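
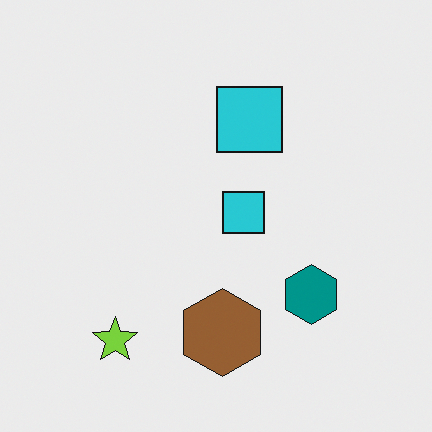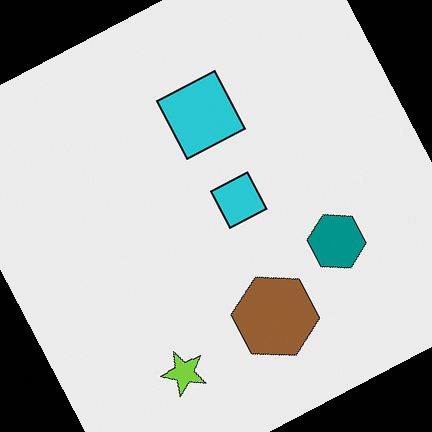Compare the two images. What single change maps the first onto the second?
The image was rotated counter-clockwise by a moderate amount.

Every shape is tilted by the same angle and the image corners show triangular fill wedges — a whole-image rotation by a non-right angle.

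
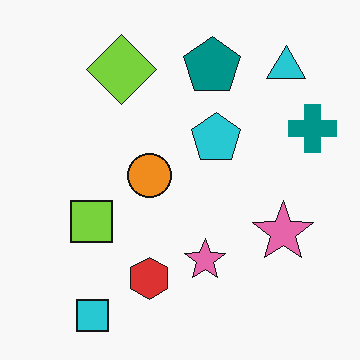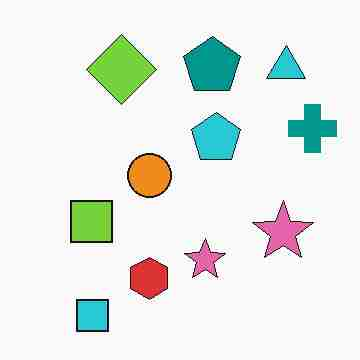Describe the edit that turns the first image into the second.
It was heavily JPEG-compressed with obvious blocking artifacts.

Blocky 8×8 compression artifacts appear around shape edges and the flat background shows ringing — characteristic JPEG degradation.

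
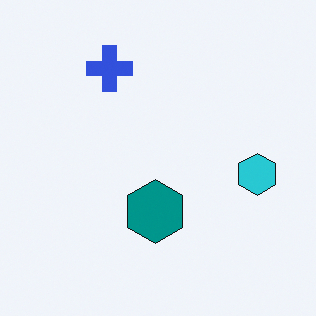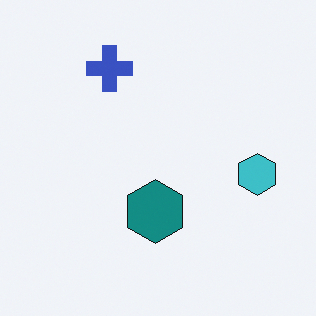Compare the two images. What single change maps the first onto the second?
Slightly desaturated.

All colors are more muted and greyish — a global saturation change.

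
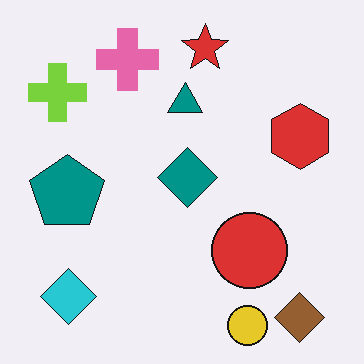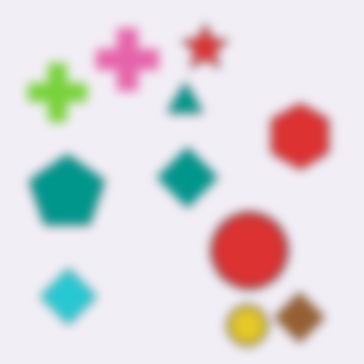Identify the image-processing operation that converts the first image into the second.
The transformation is: strongly gaussian-blurred.

Shape edges and outlines are uniformly softened across the whole image.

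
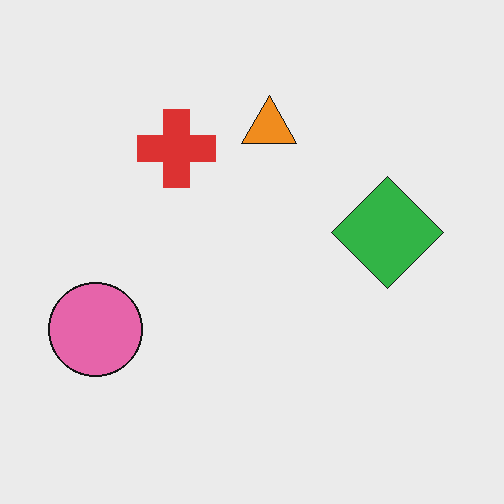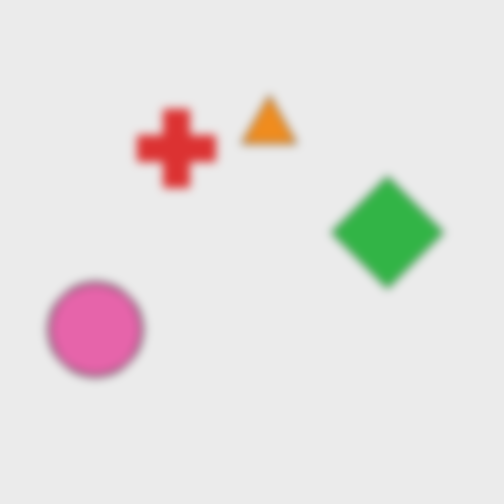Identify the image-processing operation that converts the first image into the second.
The second image is the first moderately blurred.

Shape edges and outlines are uniformly softened across the whole image.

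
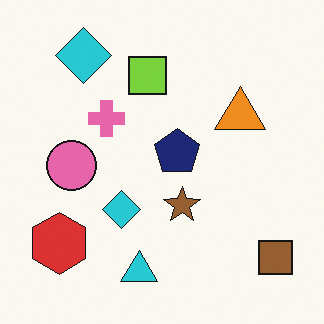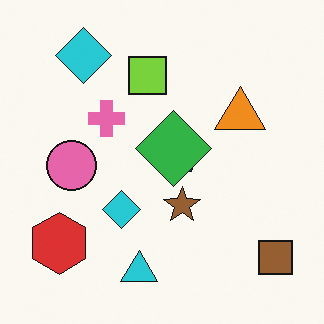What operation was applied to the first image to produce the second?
Overlaid with an additional green diamond.

A green diamond appears in the second image that is absent from the first.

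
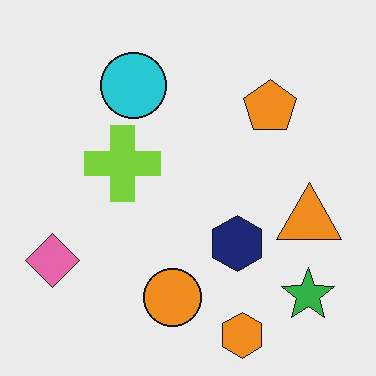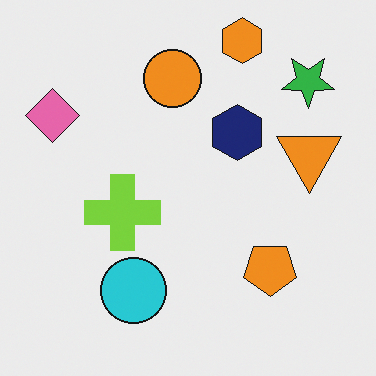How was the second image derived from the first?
The image was flipped vertically (top ↔ bottom).

The orange hexagon is in the bottom of the first image and the top of the second — shapes on opposite sides of the horizontal midline have swapped in a mirror flip.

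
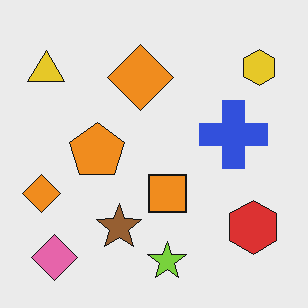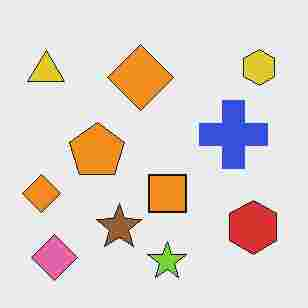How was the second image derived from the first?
It was heavily JPEG-compressed with obvious blocking artifacts.

Blocky 8×8 compression artifacts appear around shape edges and the flat background shows ringing — characteristic JPEG degradation.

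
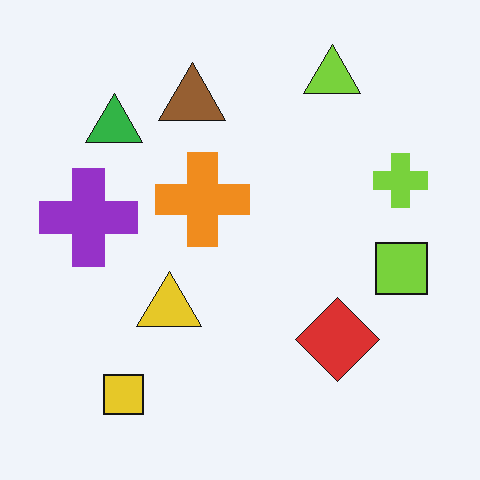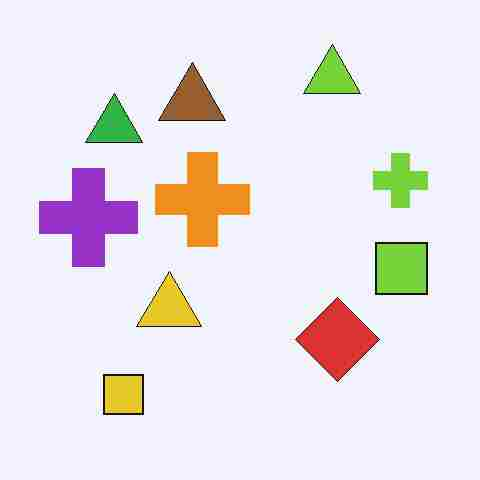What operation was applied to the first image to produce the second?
This is the original image heavily JPEG-compressed with obvious blocking artifacts.

Blocky 8×8 compression artifacts appear around shape edges and the flat background shows ringing — characteristic JPEG degradation.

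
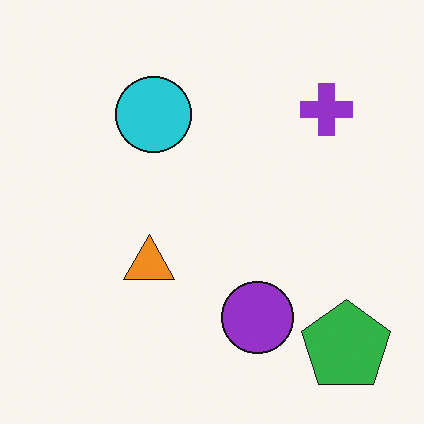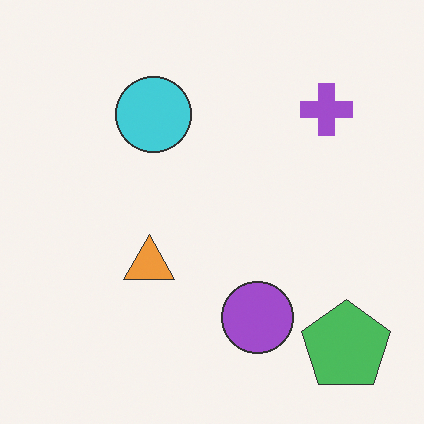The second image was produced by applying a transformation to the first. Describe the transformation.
The transformation is: given slightly reduced contrast.

Tones are pushed toward mid-grey across the whole image — a global contrast change.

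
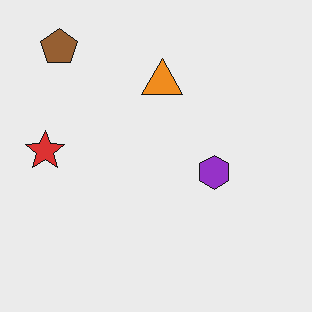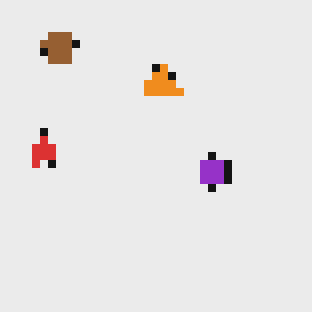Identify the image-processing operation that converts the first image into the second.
The transformation is: moderately pixelated.

Shapes are reduced to large square blocks; fine edges and outlines are lost — a downscale-then-upscale (mosaic) effect.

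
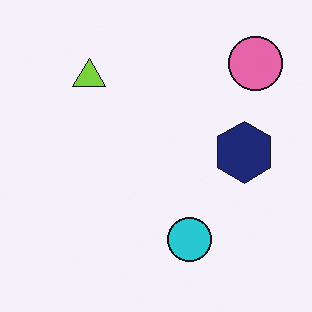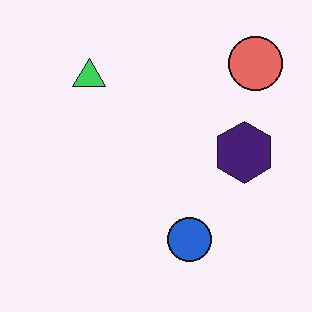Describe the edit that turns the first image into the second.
This is the original image hue-shifted slightly.

Every shape's color has rotated by the same amount around the hue wheel — a uniform hue shift.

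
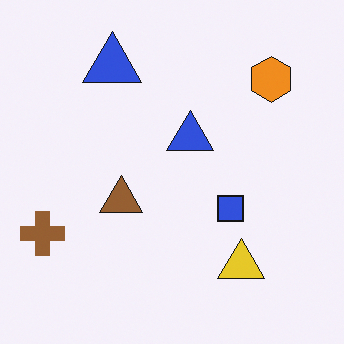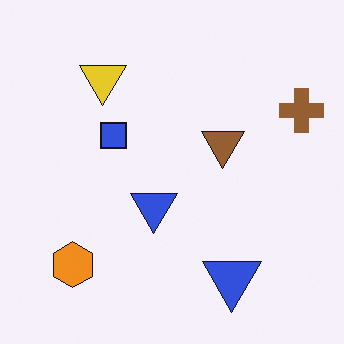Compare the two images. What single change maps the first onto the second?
The transformation is: rotated 180°.

The brown cross sits in the bottom-left of the first image and the top-right of the second — consistent with a whole-image 180° rotation.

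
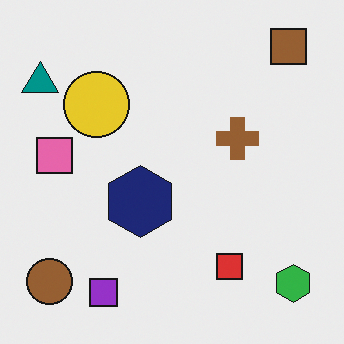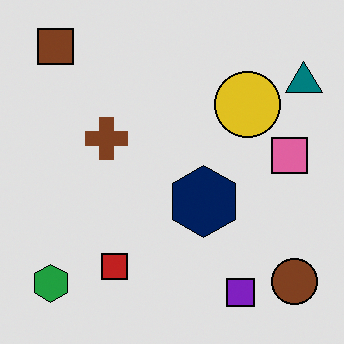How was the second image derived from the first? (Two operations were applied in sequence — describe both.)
This is the original image flipped horizontally (left ↔ right), then posterized to a reduced palette.

The teal triangle is in the top-left of the first image and the top-right of the second — shapes on opposite sides of the vertical midline have swapped in a mirror flip. Each flat color has snapped to a coarser quantized level — most visibly, the near-white background has dropped to a flat grey.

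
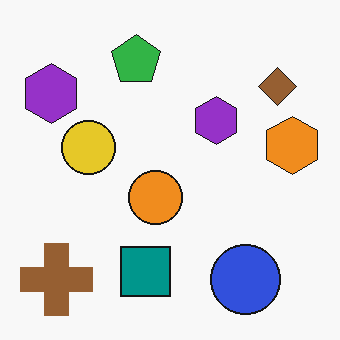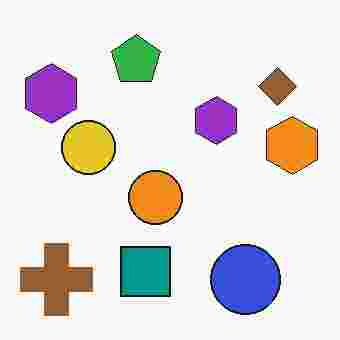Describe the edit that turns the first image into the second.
The second image is the first heavily JPEG-compressed with obvious blocking artifacts.

Blocky 8×8 compression artifacts appear around shape edges and the flat background shows ringing — characteristic JPEG degradation.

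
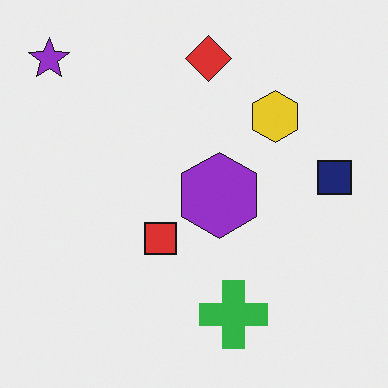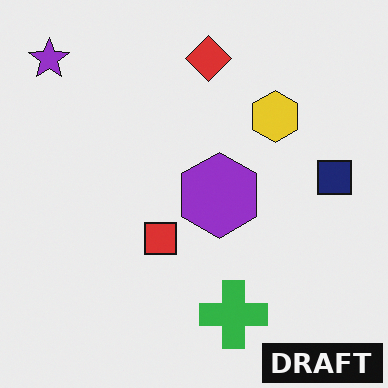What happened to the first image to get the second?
The second image is the first watermarked with the text "DRAFT" in the lower-right corner.

A dark label reading "DRAFT" appears in the lower-right corner.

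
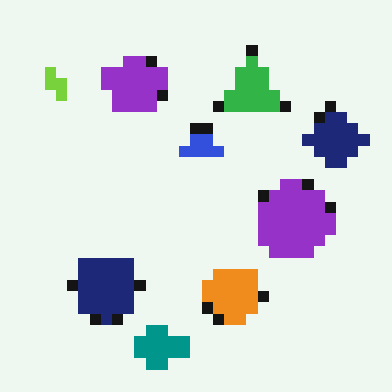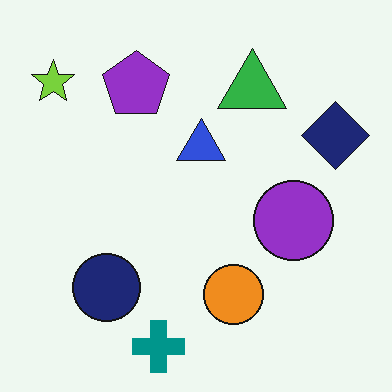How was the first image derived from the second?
It was heavily pixelated into large blocks.

Shapes are reduced to large square blocks; fine edges and outlines are lost — a downscale-then-upscale (mosaic) effect.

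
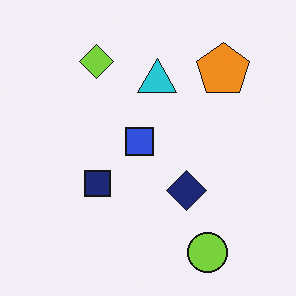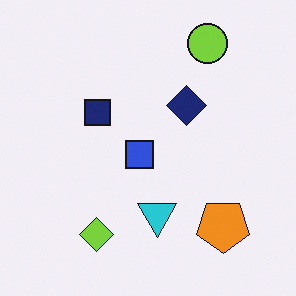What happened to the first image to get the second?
The image was flipped vertically (top ↔ bottom).

The lime circle is in the bottom-right of the first image and the top-right of the second — shapes on opposite sides of the horizontal midline have swapped in a mirror flip.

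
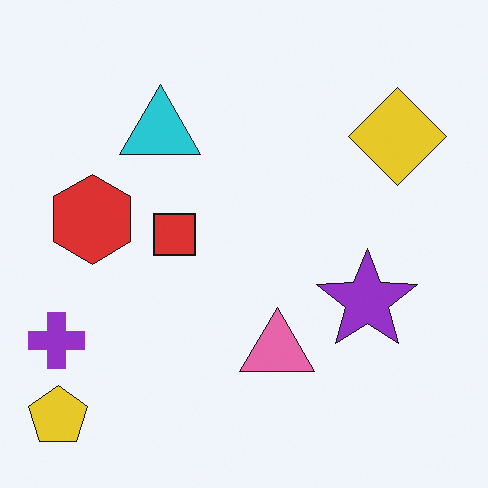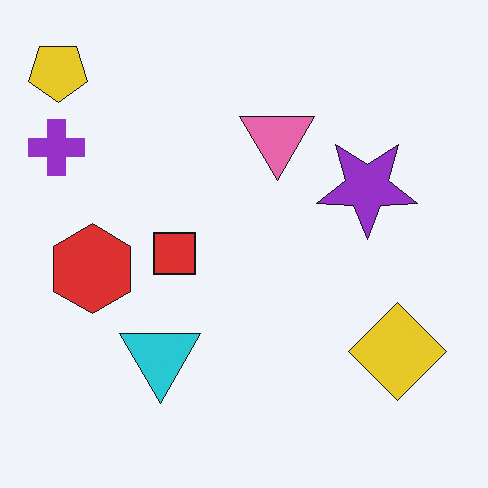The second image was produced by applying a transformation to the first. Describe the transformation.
It was flipped vertically (top ↔ bottom).

The yellow pentagon is in the bottom-left of the first image and the top-left of the second — shapes on opposite sides of the horizontal midline have swapped in a mirror flip.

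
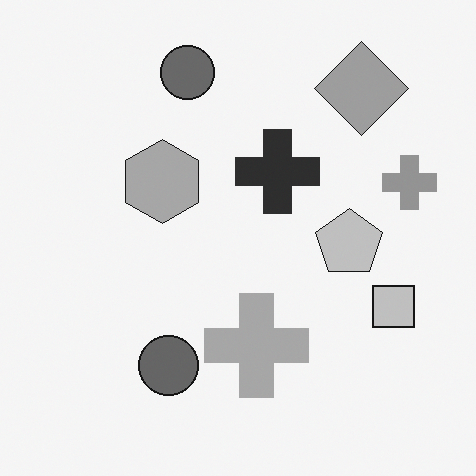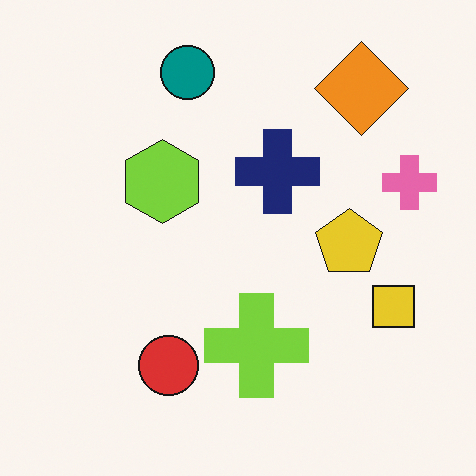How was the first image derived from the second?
It was converted to grayscale.

All color is removed — every shape is now a shade of grey.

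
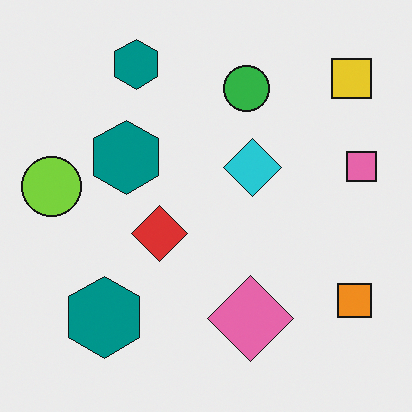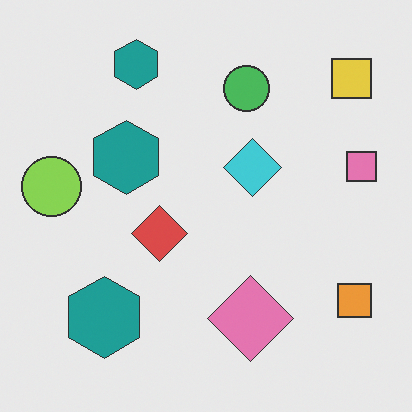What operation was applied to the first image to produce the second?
The image was given slightly reduced contrast.

Tones are pushed toward mid-grey across the whole image — a global contrast change.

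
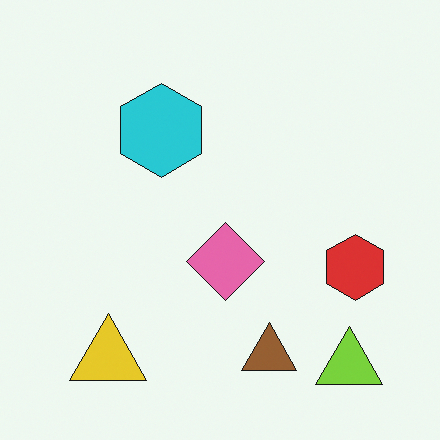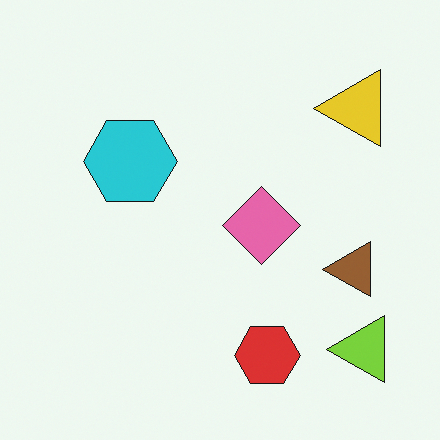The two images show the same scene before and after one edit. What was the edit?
It was transposed (reflected across the top-left ↔ bottom-right diagonal).

Shapes have swapped their row and column positions — what was in the top-right is now in the bottom-left — a diagonal reflection.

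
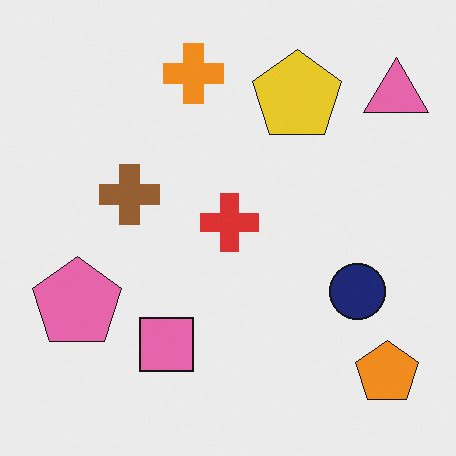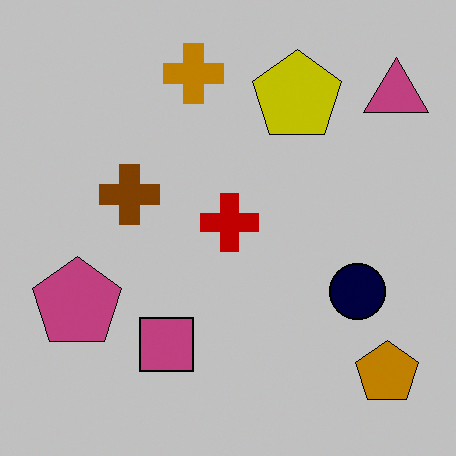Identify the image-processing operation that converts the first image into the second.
The image was aggressively posterized.

Each flat color has snapped to a coarser quantized level — most visibly, the near-white background has dropped to a flat grey.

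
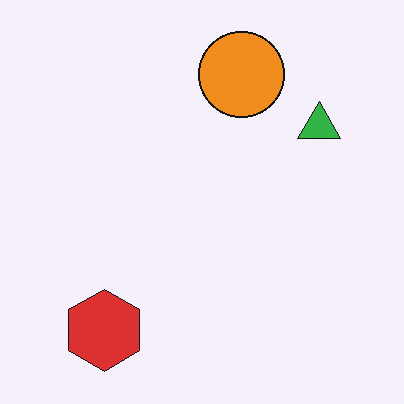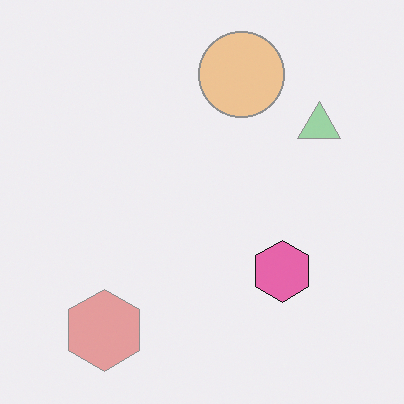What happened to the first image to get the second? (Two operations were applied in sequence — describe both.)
This is the original image washed out (contrast reduced), then overlaid with an additional pink hexagon.

Tones are pushed toward mid-grey across the whole image — a global contrast change. A pink hexagon appears in the second image that is absent from the first.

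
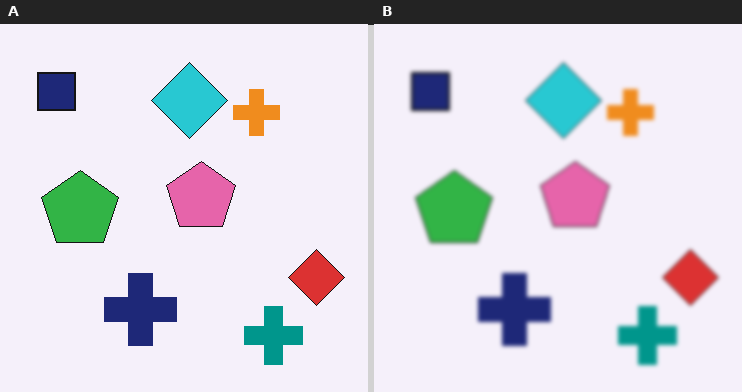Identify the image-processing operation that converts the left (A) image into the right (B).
The image was slightly softened.

Shape edges and outlines are uniformly softened across the whole image.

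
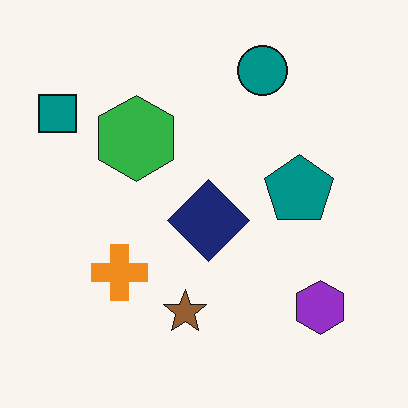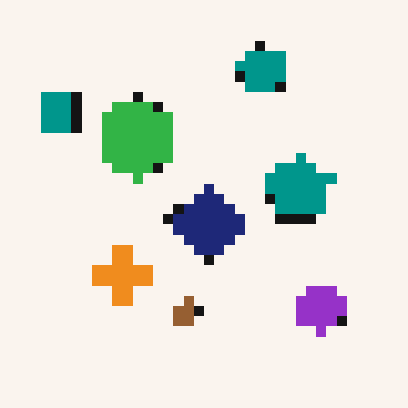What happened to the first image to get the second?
The transformation is: coarsely pixelated.

Shapes are reduced to large square blocks; fine edges and outlines are lost — a downscale-then-upscale (mosaic) effect.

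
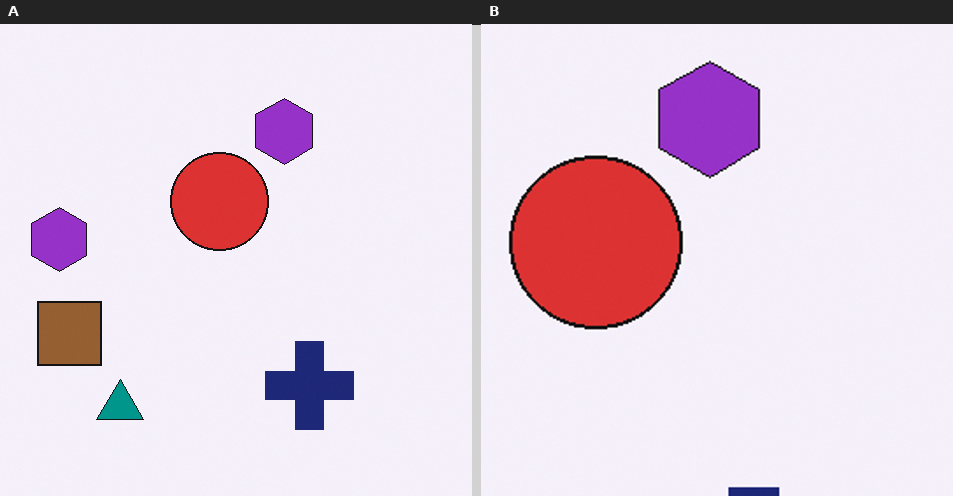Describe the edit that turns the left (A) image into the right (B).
It was cropped tightly and scaled back up.

The visible shapes are larger and the field of view is narrower; shapes near the original edges may be partly or wholly outside the frame — a crop-and-rescale.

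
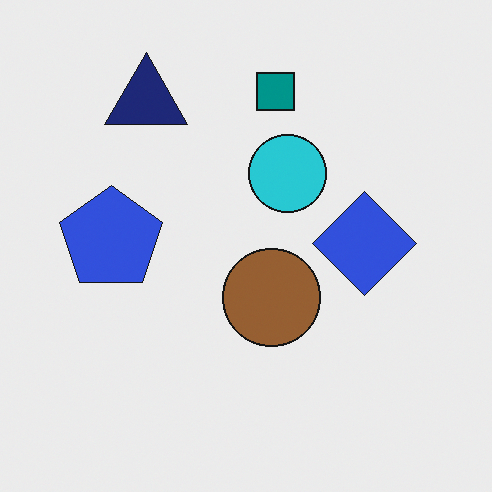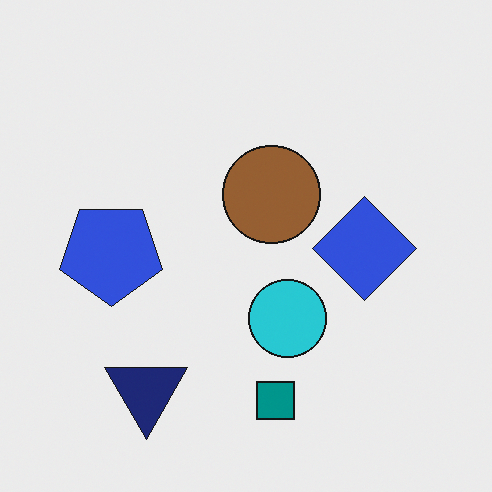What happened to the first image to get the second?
Flipped vertically (top ↔ bottom).

The teal square is in the top of the first image and the bottom of the second — shapes on opposite sides of the horizontal midline have swapped in a mirror flip.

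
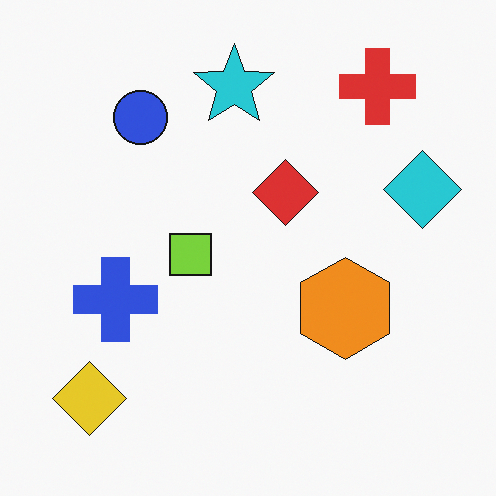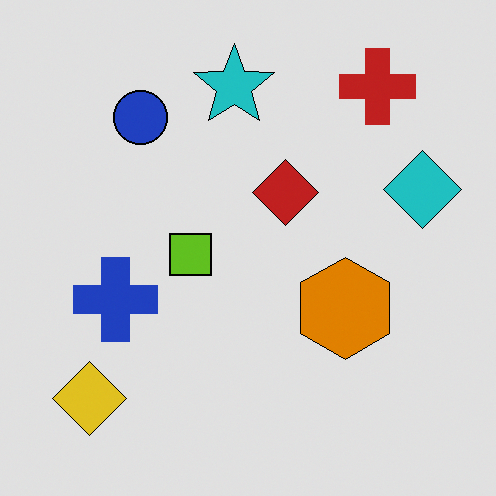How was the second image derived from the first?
The transformation is: moderately posterized.

Each flat color has snapped to a coarser quantized level — most visibly, the near-white background has dropped to a flat grey.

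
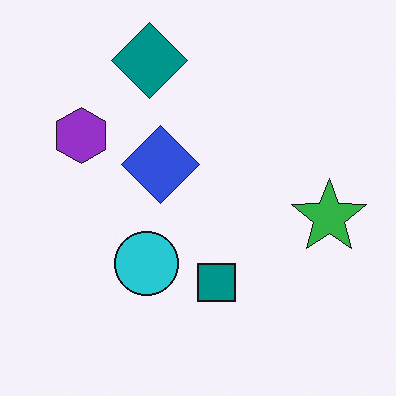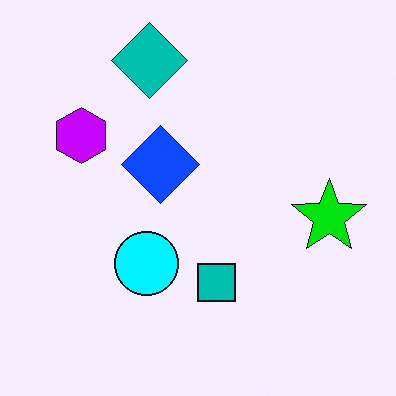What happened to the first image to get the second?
This is the original image heavily oversaturated.

All colors are more vivid — a global saturation change.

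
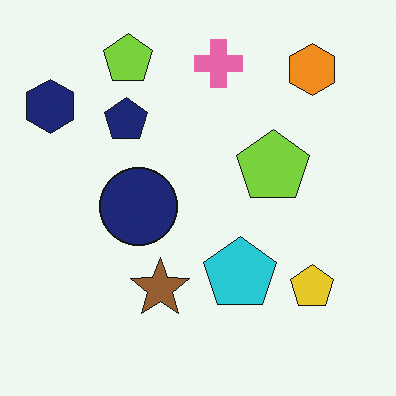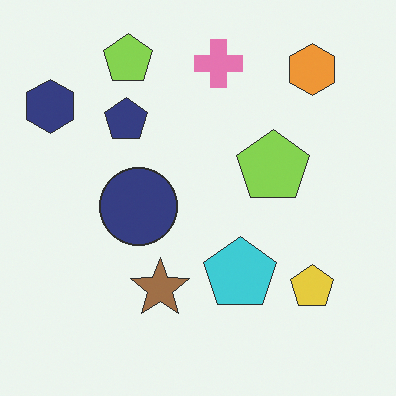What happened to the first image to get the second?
It was given slightly reduced contrast.

Tones are pushed toward mid-grey across the whole image — a global contrast change.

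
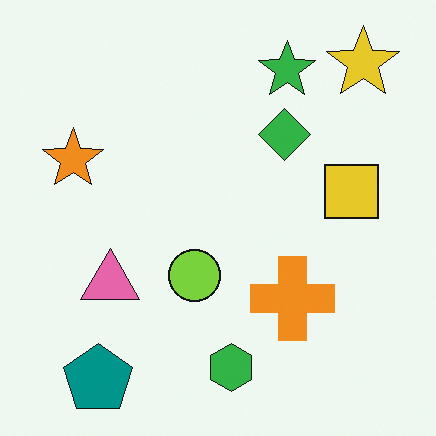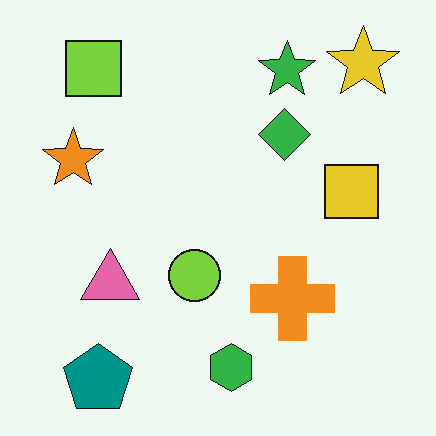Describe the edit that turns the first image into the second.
The transformation is: overlaid with an additional lime square.

A lime square appears in the second image that is absent from the first.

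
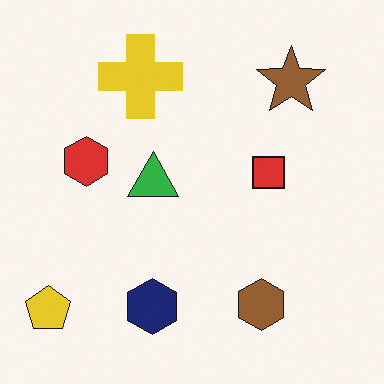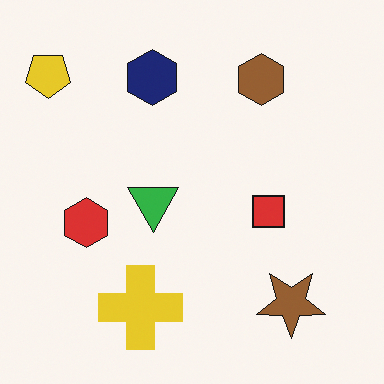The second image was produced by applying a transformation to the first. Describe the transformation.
Flipped vertically (top ↔ bottom).

The yellow pentagon is in the bottom-left of the first image and the top-left of the second — shapes on opposite sides of the horizontal midline have swapped in a mirror flip.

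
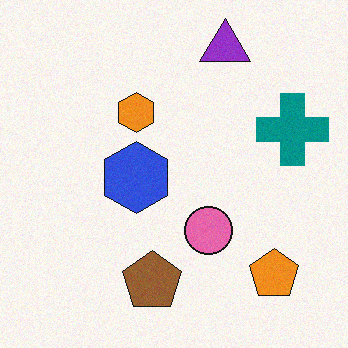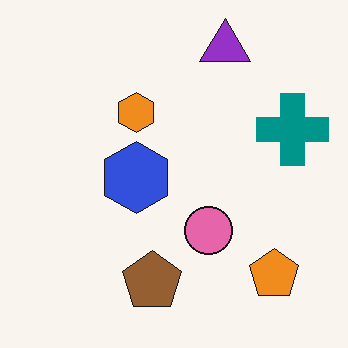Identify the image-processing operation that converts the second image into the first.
This is the original image degraded with subtle gaussian noise.

Random speckle covers the whole image, including the flat background.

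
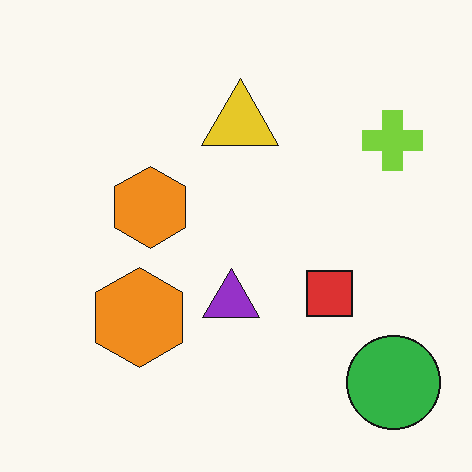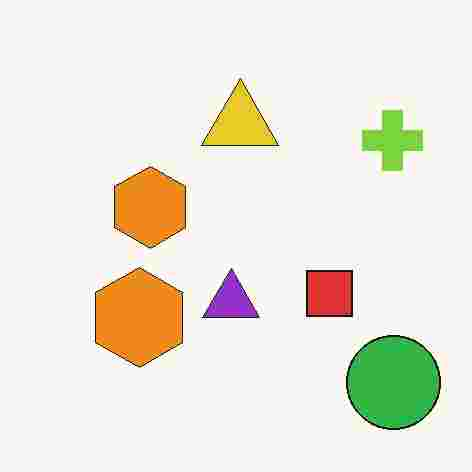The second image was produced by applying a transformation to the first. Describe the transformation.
The transformation is: degraded with heavy JPEG compression.

Blocky 8×8 compression artifacts appear around shape edges and the flat background shows ringing — characteristic JPEG degradation.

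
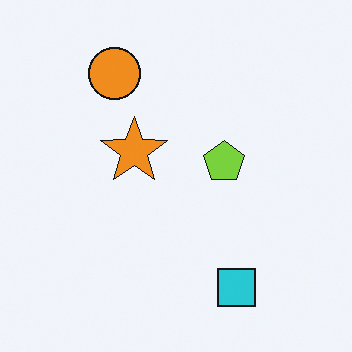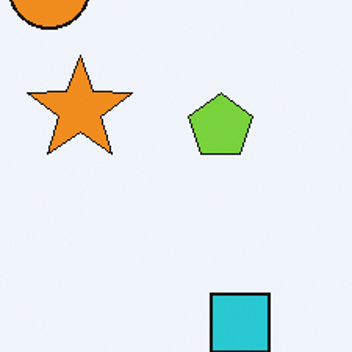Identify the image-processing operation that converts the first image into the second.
The second image is the first cropped to a modestly smaller region and rescaled.

The visible shapes are larger and the field of view is narrower; shapes near the original edges may be partly or wholly outside the frame — a crop-and-rescale.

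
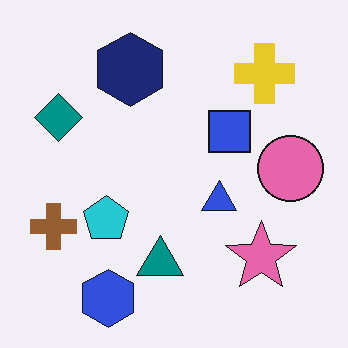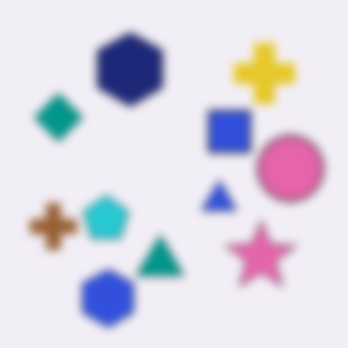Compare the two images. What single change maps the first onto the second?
The second image is the first moderately blurred.

Shape edges and outlines are uniformly softened across the whole image.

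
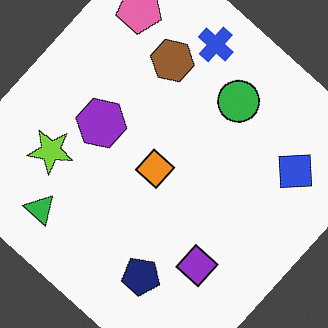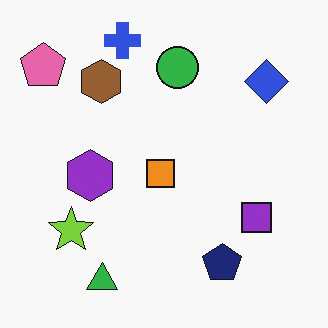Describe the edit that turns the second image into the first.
Rotated clockwise by a large amount — several tens of degrees.

Every shape is tilted by the same angle and the image corners show triangular fill wedges — a whole-image rotation by a non-right angle.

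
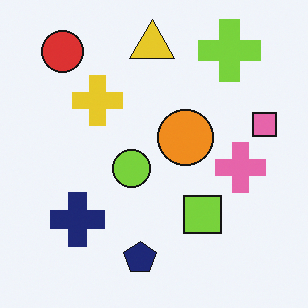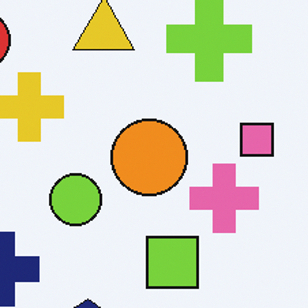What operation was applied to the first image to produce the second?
The transformation is: cropped to a modestly smaller region and rescaled.

The visible shapes are larger and the field of view is narrower; shapes near the original edges may be partly or wholly outside the frame — a crop-and-rescale.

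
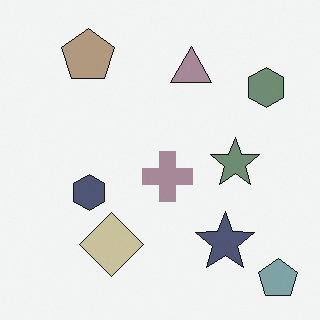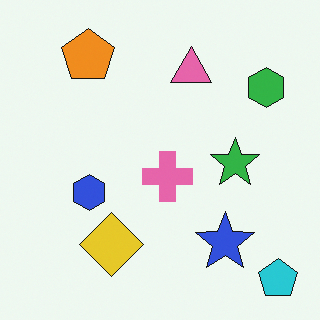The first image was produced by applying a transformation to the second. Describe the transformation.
This is the original image heavily desaturated.

All colors are more muted and greyish — a global saturation change.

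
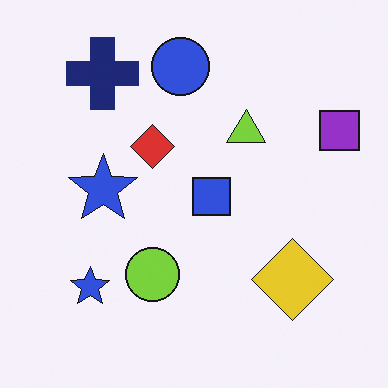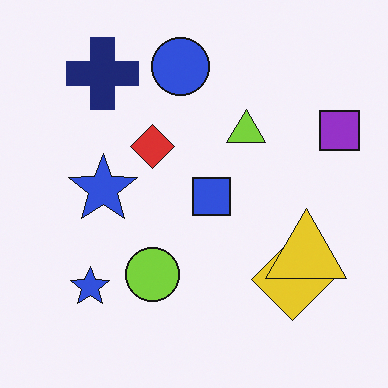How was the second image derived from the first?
The second image is the first overlaid with an additional yellow triangle.

A yellow triangle appears in the second image that is absent from the first.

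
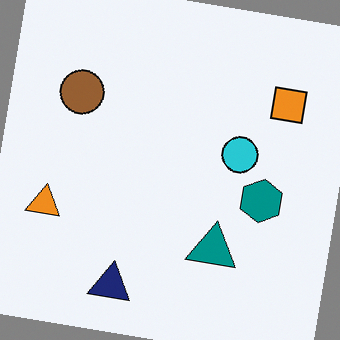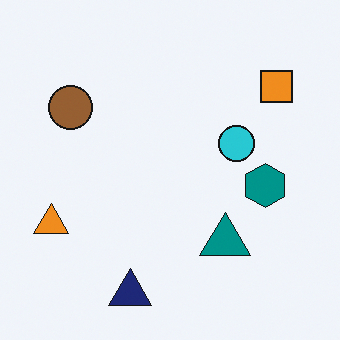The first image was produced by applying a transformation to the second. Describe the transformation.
Rotated clockwise by a few degrees.

Every shape is tilted by the same angle and the image corners show triangular fill wedges — a whole-image rotation by a non-right angle.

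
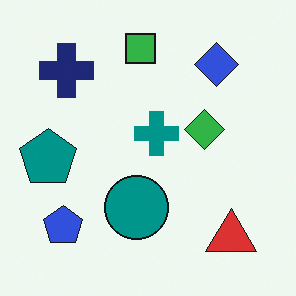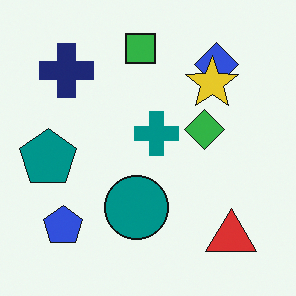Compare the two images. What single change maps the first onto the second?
Overlaid with an additional yellow star.

A yellow star appears in the second image that is absent from the first.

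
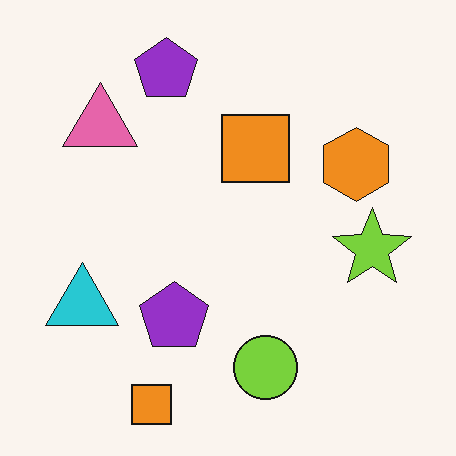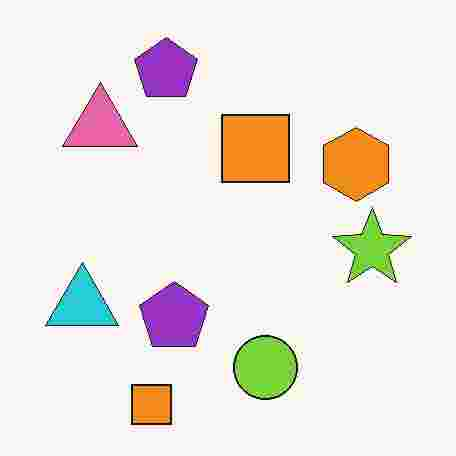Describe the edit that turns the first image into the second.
The transformation is: degraded with heavy JPEG compression.

Blocky 8×8 compression artifacts appear around shape edges and the flat background shows ringing — characteristic JPEG degradation.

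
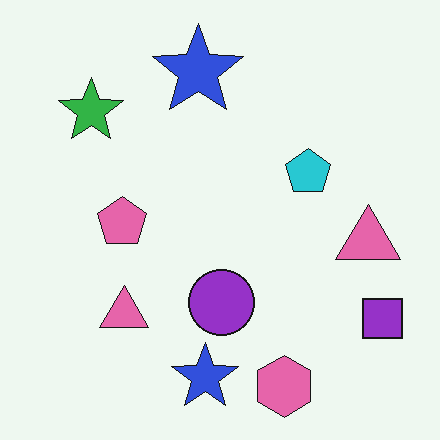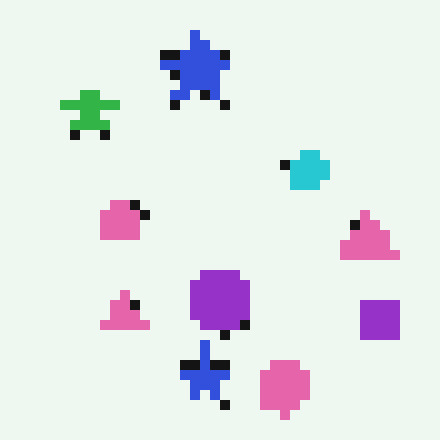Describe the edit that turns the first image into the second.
Coarsely pixelated.

Shapes are reduced to large square blocks; fine edges and outlines are lost — a downscale-then-upscale (mosaic) effect.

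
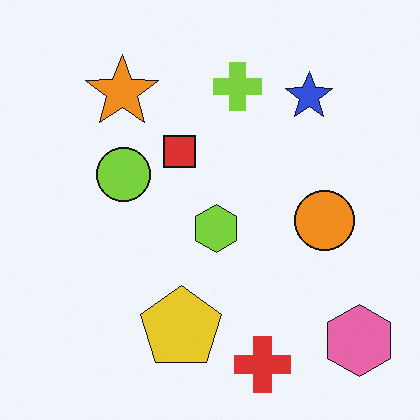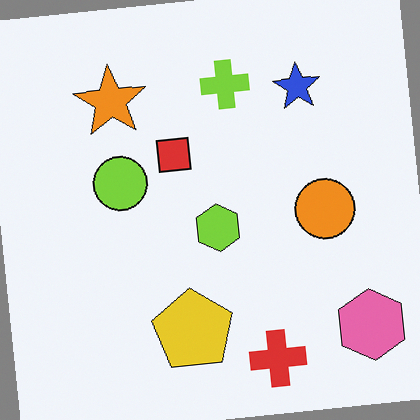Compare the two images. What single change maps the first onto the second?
It was rotated counter-clockwise by a few degrees.

Every shape is tilted by the same angle and the image corners show triangular fill wedges — a whole-image rotation by a non-right angle.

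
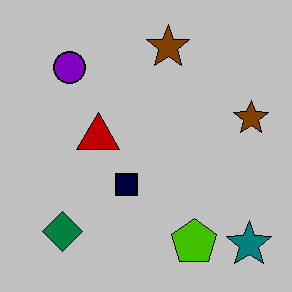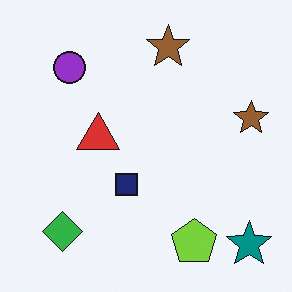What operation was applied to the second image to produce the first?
The transformation is: heavily posterized to just a handful of flat colors.

Each flat color has snapped to a coarser quantized level — most visibly, the near-white background has dropped to a flat grey.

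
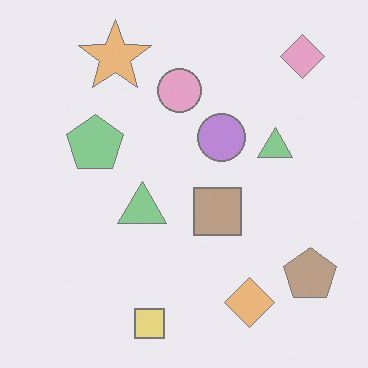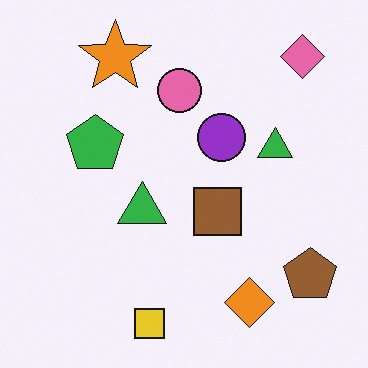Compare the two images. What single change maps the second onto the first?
The first image is the second given much lower contrast.

Tones are pushed toward mid-grey across the whole image — a global contrast change.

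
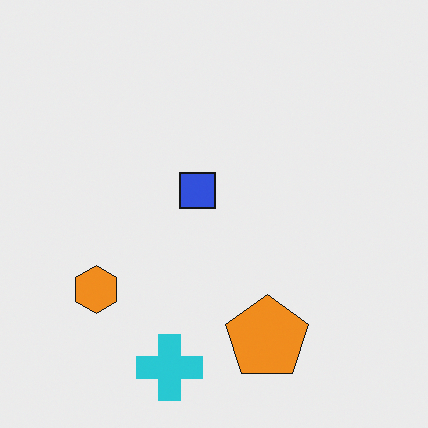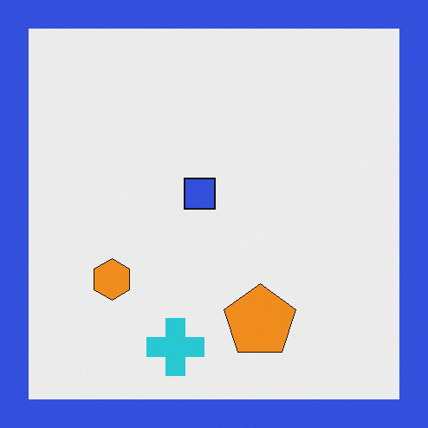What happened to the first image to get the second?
The image was framed with a blue border.

A solid blue frame runs around the edge of the second image, with the content slightly shrunk inside it.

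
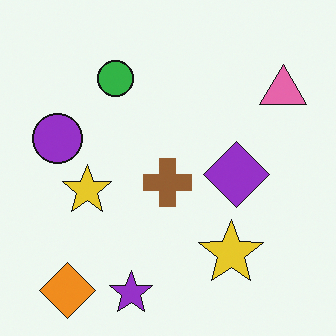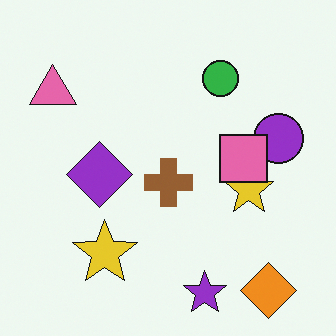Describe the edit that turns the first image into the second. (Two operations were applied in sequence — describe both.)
It was flipped horizontally (left ↔ right), then overlaid with an additional pink square.

The pink triangle is in the top-right of the first image and the top-left of the second — shapes on opposite sides of the vertical midline have swapped in a mirror flip. A pink square appears in the second image that is absent from the first.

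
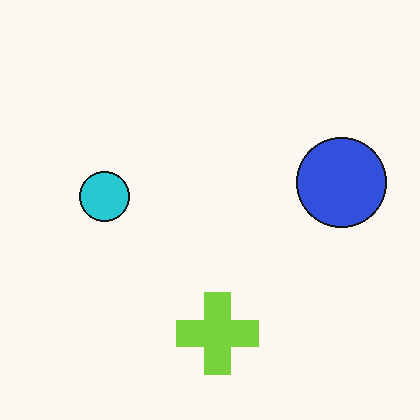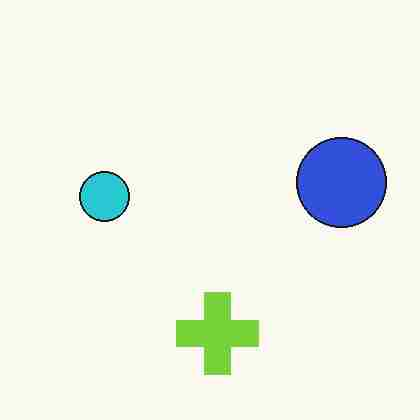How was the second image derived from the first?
The transformation is: degraded with heavy JPEG compression.

Blocky 8×8 compression artifacts appear around shape edges and the flat background shows ringing — characteristic JPEG degradation.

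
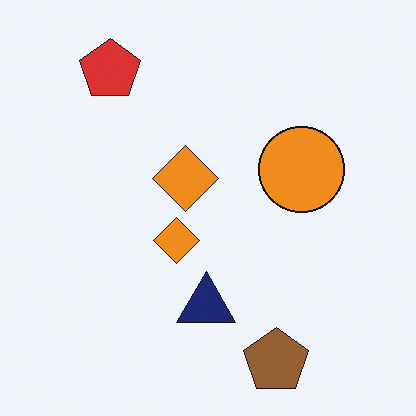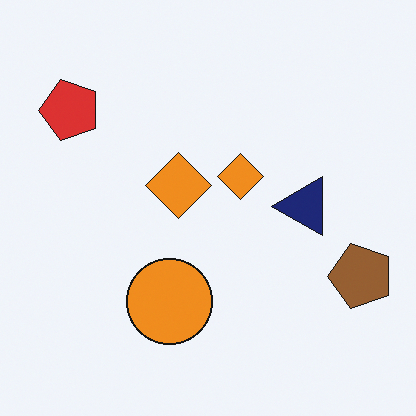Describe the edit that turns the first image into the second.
Transposed (reflected across the top-left ↔ bottom-right diagonal).

Shapes have swapped their row and column positions — what was in the top-right is now in the bottom-left — a diagonal reflection.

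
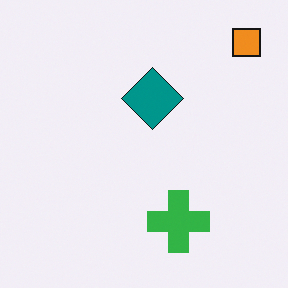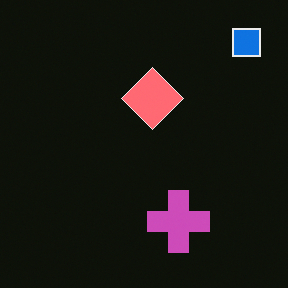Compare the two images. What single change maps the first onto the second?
The second image is the first color-inverted (negative).

The light background has become dark and every shape's color is its complement — a photographic negative.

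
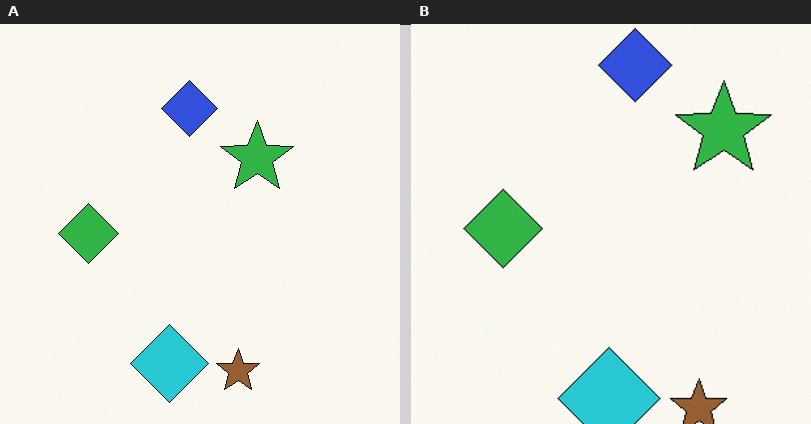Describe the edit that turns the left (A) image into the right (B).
Cropped slightly and scaled back up.

The visible shapes are larger and the field of view is narrower; shapes near the original edges may be partly or wholly outside the frame — a crop-and-rescale.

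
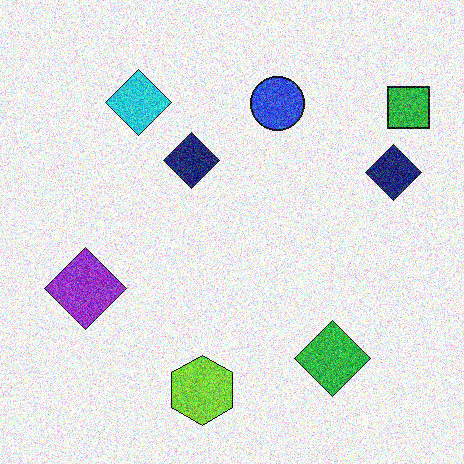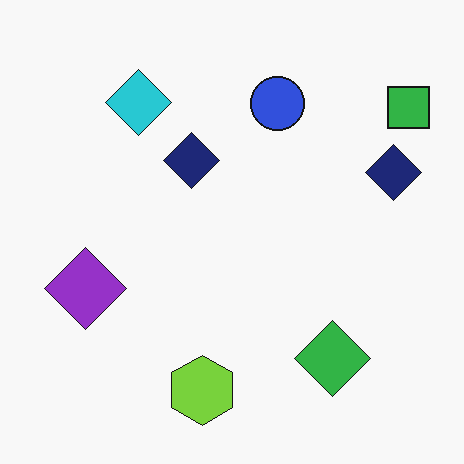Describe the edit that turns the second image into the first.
This is the original image degraded with strong gaussian noise.

Random speckle covers the whole image, including the flat background.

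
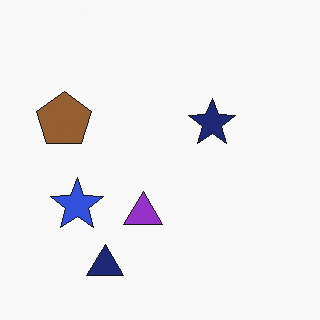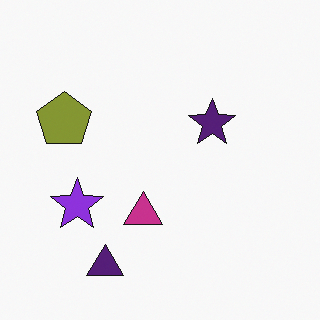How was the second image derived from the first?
This is the original image hue-shifted by a small amount.

Every shape's color has rotated by the same amount around the hue wheel — a uniform hue shift.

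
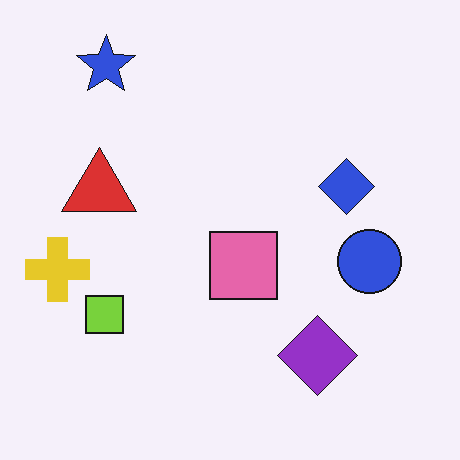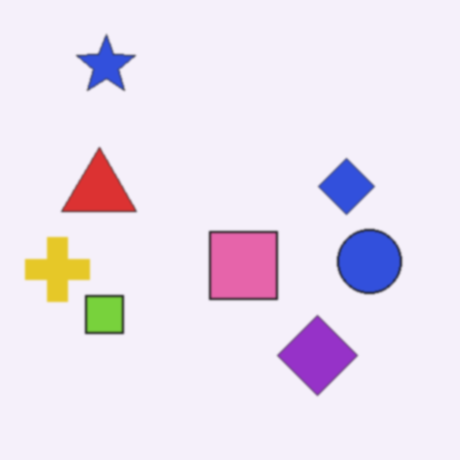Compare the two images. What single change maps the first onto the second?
It was lightly blurred.

Shape edges and outlines are uniformly softened across the whole image.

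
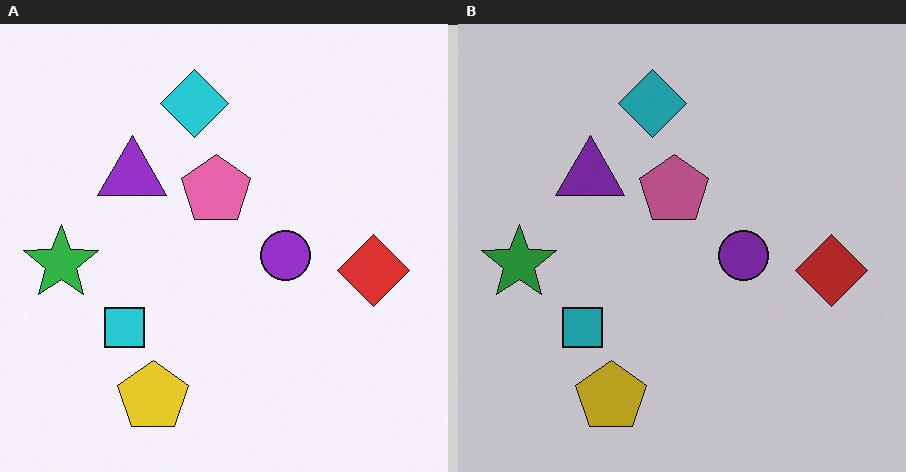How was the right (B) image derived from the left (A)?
The transformation is: darkened a little.

Every pixel — background and shapes alike — is uniformly darkened.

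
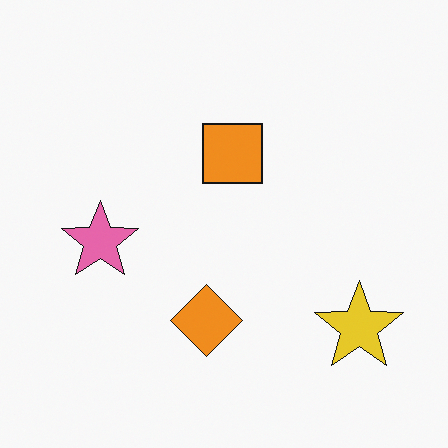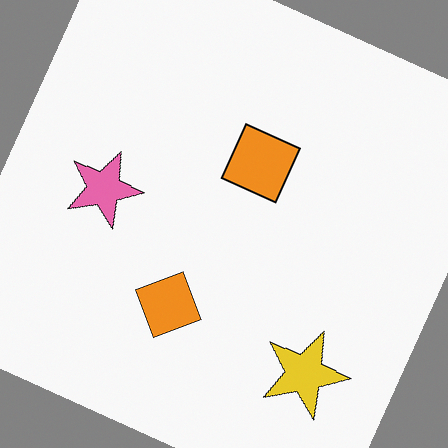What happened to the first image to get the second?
Rotated clockwise by a clearly visible amount.

Every shape is tilted by the same angle and the image corners show triangular fill wedges — a whole-image rotation by a non-right angle.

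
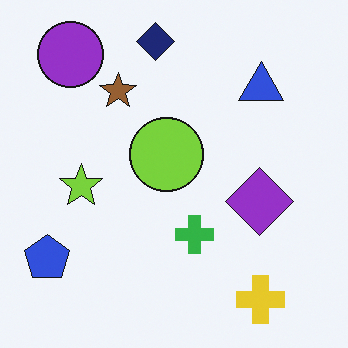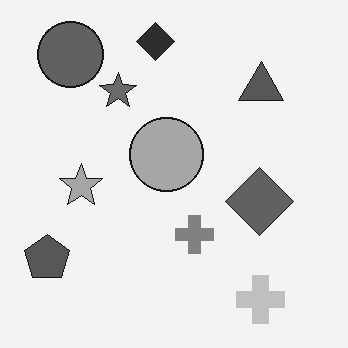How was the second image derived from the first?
The second image is the first converted to grayscale.

All color is removed — every shape is now a shade of grey.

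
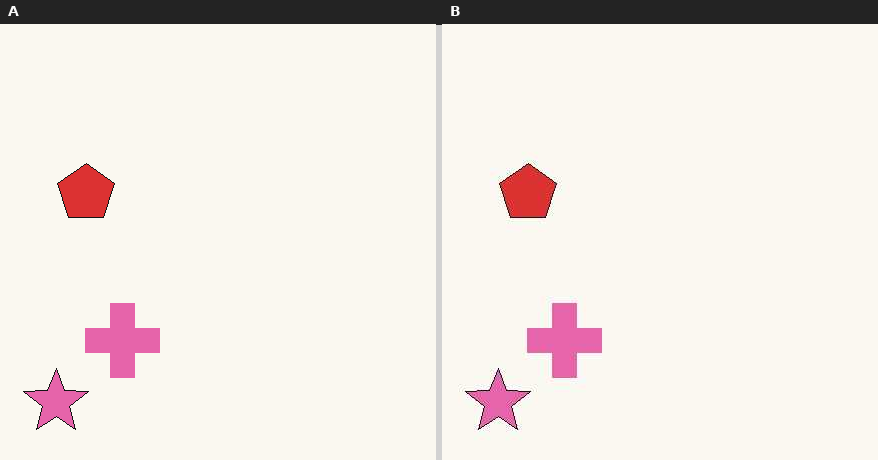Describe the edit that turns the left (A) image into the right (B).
This is the original image JPEG-compressed with visible artifacts.

Blocky 8×8 compression artifacts appear around shape edges and the flat background shows ringing — characteristic JPEG degradation.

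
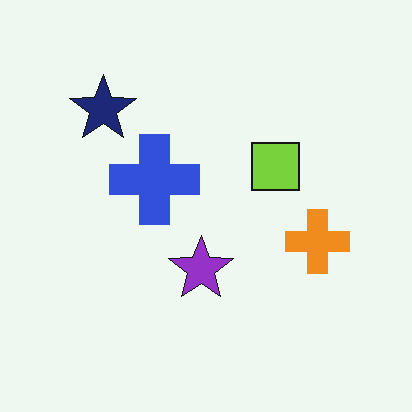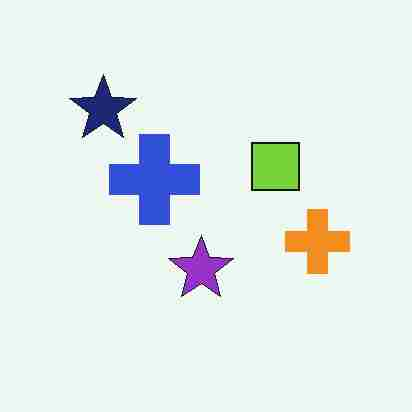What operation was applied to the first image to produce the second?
Degraded with heavy JPEG compression.

Blocky 8×8 compression artifacts appear around shape edges and the flat background shows ringing — characteristic JPEG degradation.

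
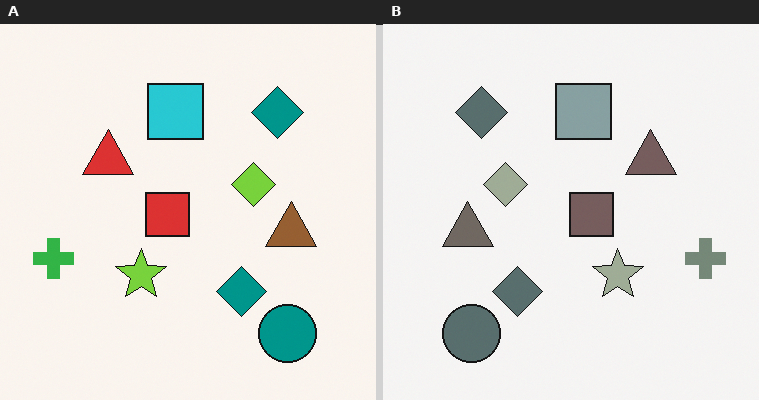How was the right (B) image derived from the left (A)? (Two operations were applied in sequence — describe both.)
The transformation is: heavily desaturated, then flipped horizontally (left ↔ right).

All colors are more muted and greyish — a global saturation change. The green cross is in the left of the left (A) image and the right of the right (B) — shapes on opposite sides of the vertical midline have swapped in a mirror flip.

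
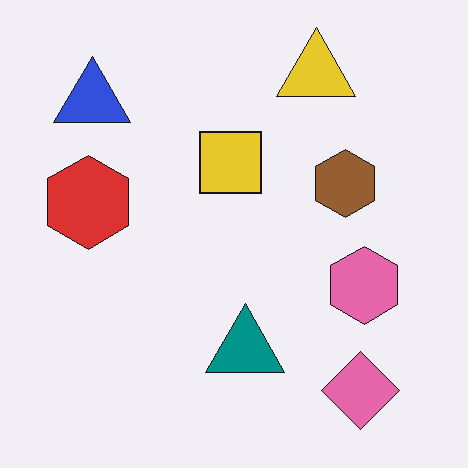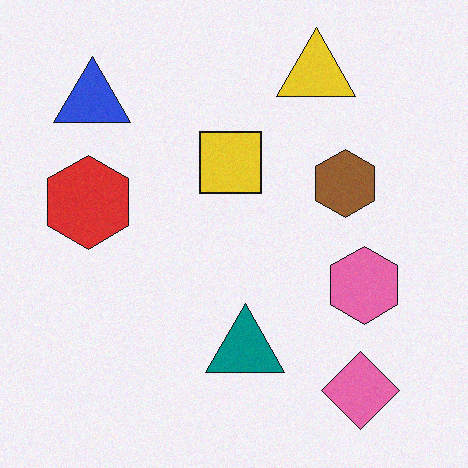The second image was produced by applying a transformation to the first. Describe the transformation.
It was degraded with subtle gaussian noise.

Random speckle covers the whole image, including the flat background.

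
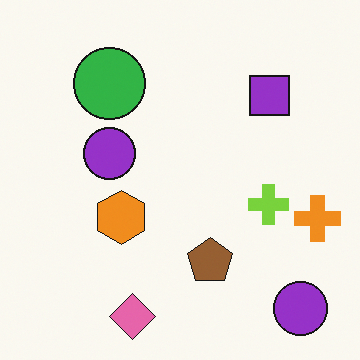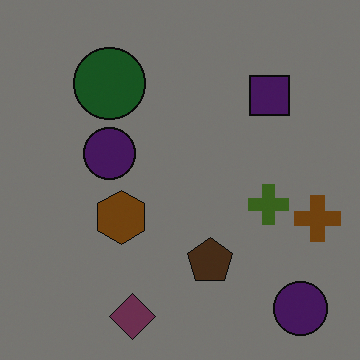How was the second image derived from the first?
It was substantially darkened.

Every pixel — background and shapes alike — is uniformly darkened.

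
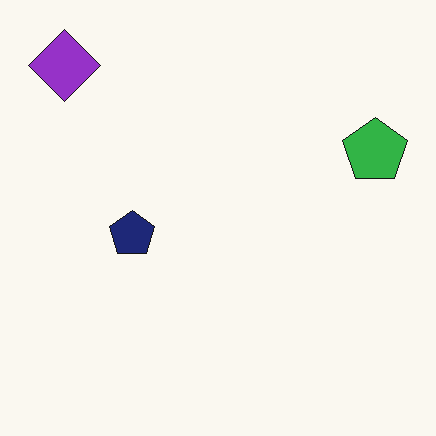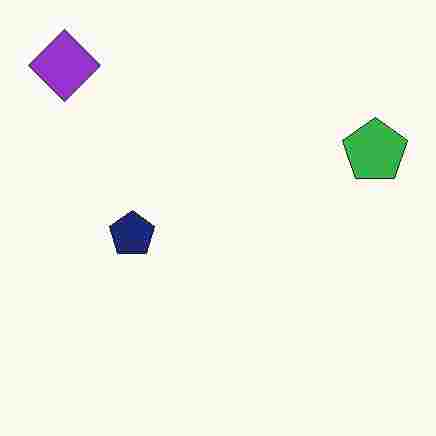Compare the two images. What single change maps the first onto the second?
It was degraded with heavy JPEG compression.

Blocky 8×8 compression artifacts appear around shape edges and the flat background shows ringing — characteristic JPEG degradation.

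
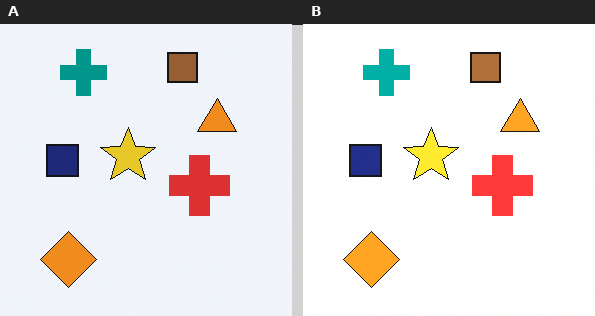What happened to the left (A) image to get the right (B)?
This is the original image slightly brightened.

Every pixel — background and shapes alike — is uniformly brightened.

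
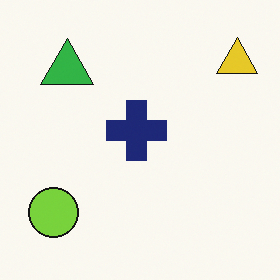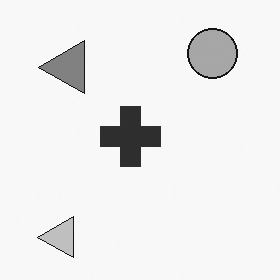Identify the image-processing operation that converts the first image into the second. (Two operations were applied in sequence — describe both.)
The second image is the first transposed (reflected across the top-left ↔ bottom-right diagonal), then converted to grayscale.

Shapes have swapped their row and column positions — what was in the top-right is now in the bottom-left — a diagonal reflection. All color is removed — every shape is now a shade of grey.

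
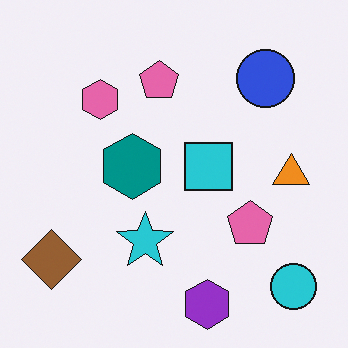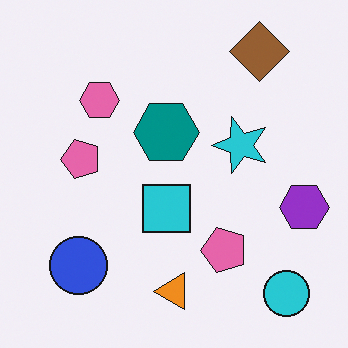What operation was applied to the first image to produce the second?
The image was transposed (reflected across the top-left ↔ bottom-right diagonal).

Shapes have swapped their row and column positions — what was in the top-right is now in the bottom-left — a diagonal reflection.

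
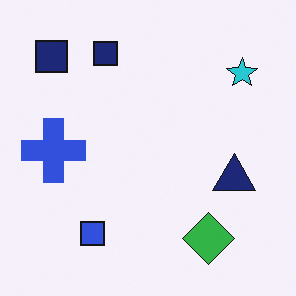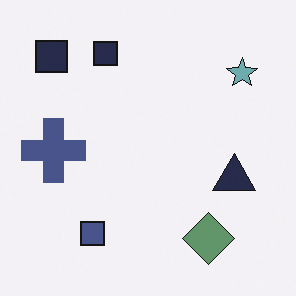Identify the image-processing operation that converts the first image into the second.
The second image is the first heavily desaturated.

All colors are more muted and greyish — a global saturation change.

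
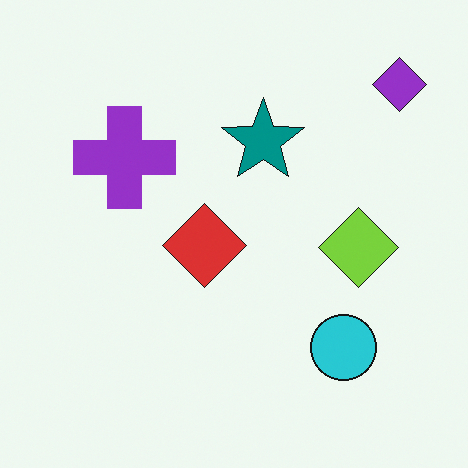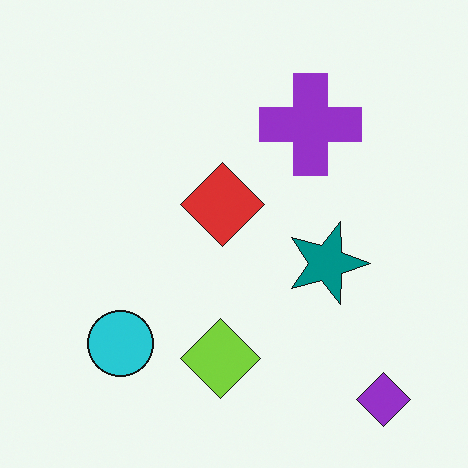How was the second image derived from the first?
The image was rotated 90° clockwise.

The purple diamond sits in the top-right of the first image and the bottom-right of the second — consistent with a whole-image 90° clockwise rotation.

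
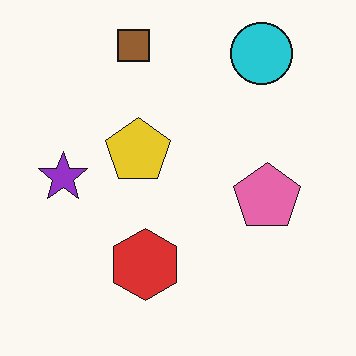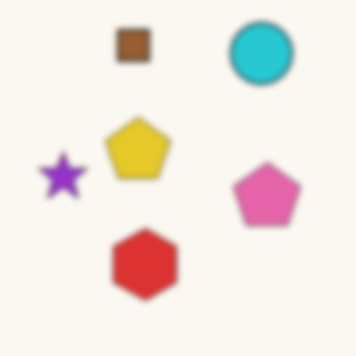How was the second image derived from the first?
This is the original image moderately blurred.

Shape edges and outlines are uniformly softened across the whole image.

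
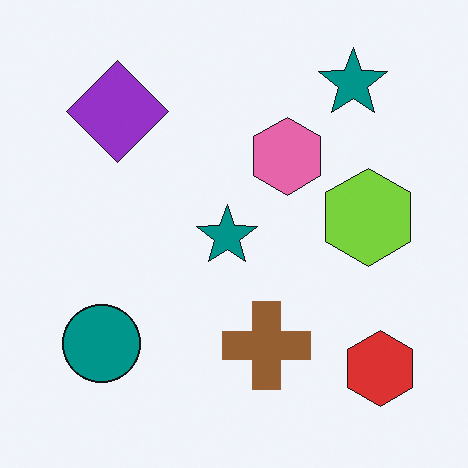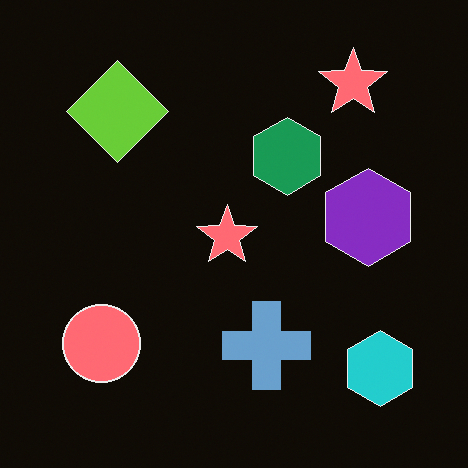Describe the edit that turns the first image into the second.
The transformation is: color-inverted (negative).

The light background has become dark and every shape's color is its complement — a photographic negative.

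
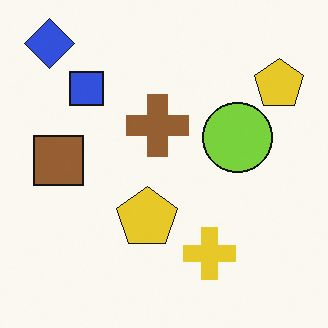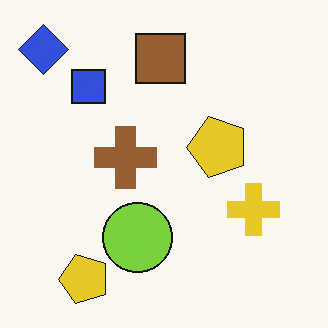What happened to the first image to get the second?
This is the original image transposed (reflected across the top-left ↔ bottom-right diagonal).

Shapes have swapped their row and column positions — what was in the top-right is now in the bottom-left — a diagonal reflection.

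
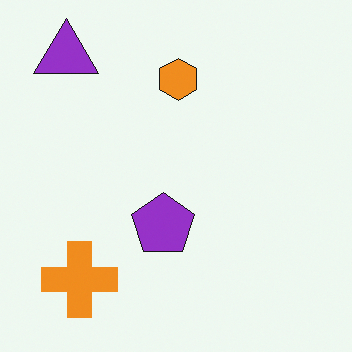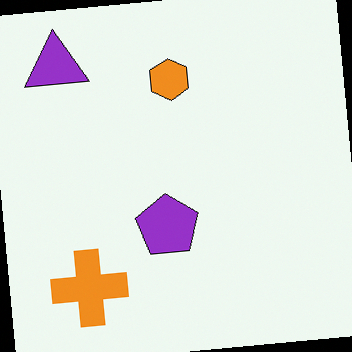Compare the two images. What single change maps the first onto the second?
This is the original image rotated counter-clockwise by a slight angle.

Every shape is tilted by the same angle and the image corners show triangular fill wedges — a whole-image rotation by a non-right angle.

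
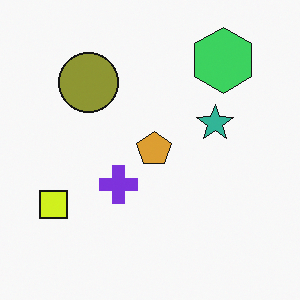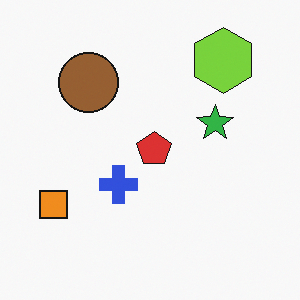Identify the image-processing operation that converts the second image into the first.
It was hue-shifted by a small amount.

Every shape's color has rotated by the same amount around the hue wheel — a uniform hue shift.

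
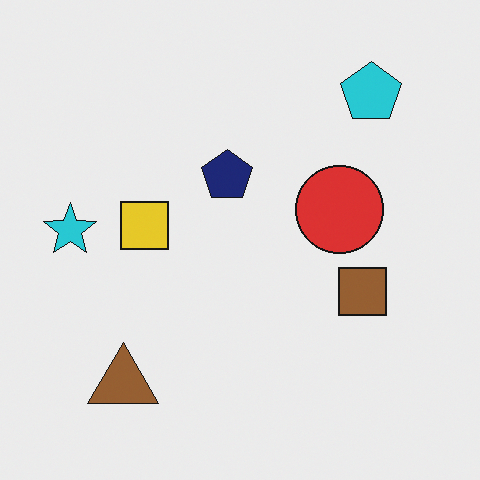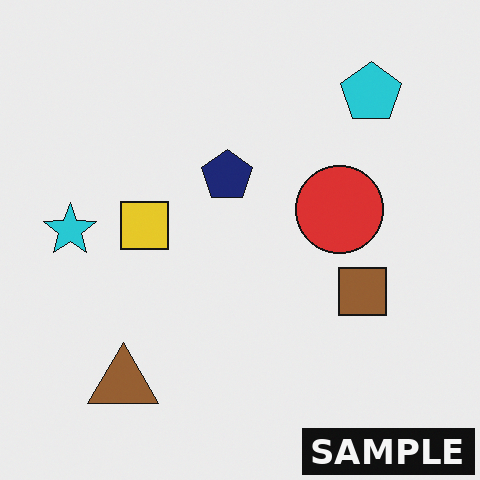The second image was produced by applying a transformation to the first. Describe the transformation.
The second image is the first watermarked with the text "SAMPLE" in the lower-right corner.

A dark label reading "SAMPLE" appears in the lower-right corner.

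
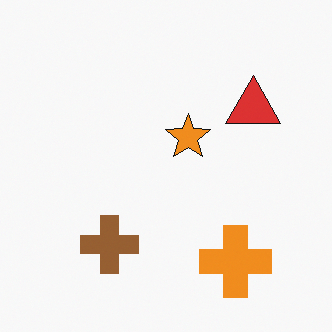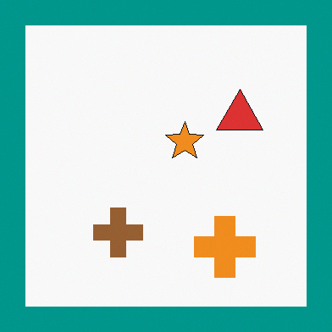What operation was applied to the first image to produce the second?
It was framed with a teal border.

A solid teal frame runs around the edge of the second image, with the content slightly shrunk inside it.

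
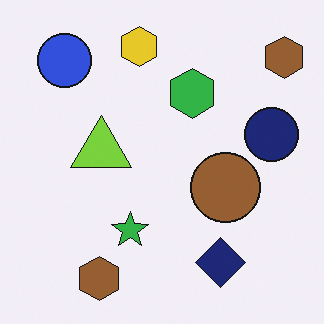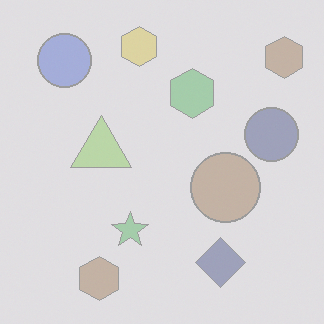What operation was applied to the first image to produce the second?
It was washed out (contrast reduced).

Tones are pushed toward mid-grey across the whole image — a global contrast change.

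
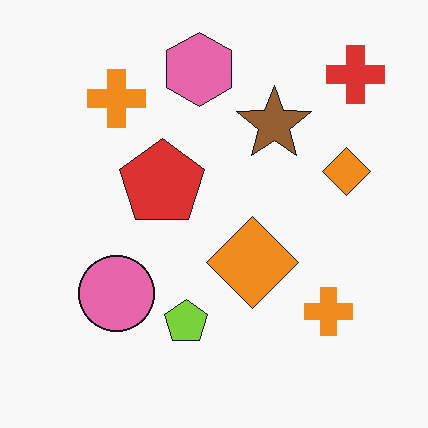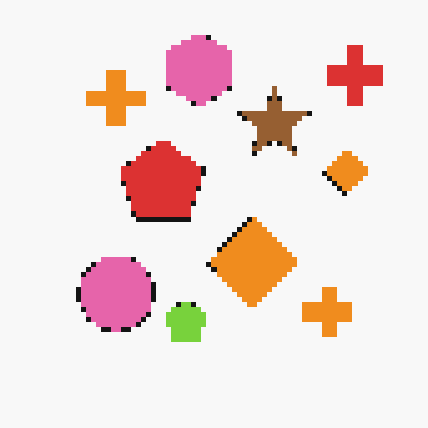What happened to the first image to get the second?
Lightly pixelated (a mild mosaic effect).

Shapes are reduced to large square blocks; fine edges and outlines are lost — a downscale-then-upscale (mosaic) effect.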